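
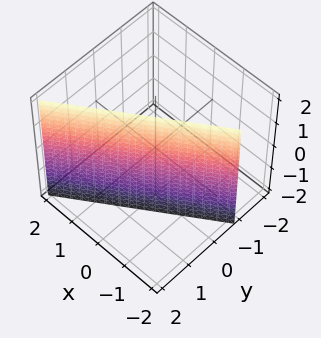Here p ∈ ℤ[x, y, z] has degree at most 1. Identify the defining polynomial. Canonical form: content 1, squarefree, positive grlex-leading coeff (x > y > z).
First, degree: every cross-section is a straight line — this is a plane, so deg p = 1.
Then, reading off the gridlines: the surface avoids every integer z-axis point in the box; it crosses the x-axis at the gridline x = -1.
Finally, putting this together gives p.

2*x - 3*y + 2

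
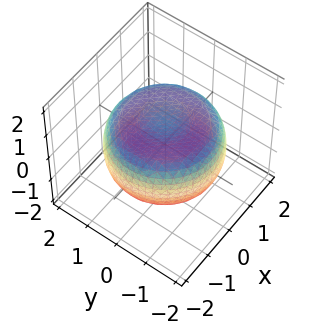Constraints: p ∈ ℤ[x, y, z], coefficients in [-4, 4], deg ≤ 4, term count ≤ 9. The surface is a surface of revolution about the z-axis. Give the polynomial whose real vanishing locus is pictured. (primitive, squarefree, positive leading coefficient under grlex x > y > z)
x^4 + 2*x^2*y^2 + y^4 - 2*x^2 - 2*y^2 + 3*z^2 - 2

First, deg p = 4. No degree-3 surface has this shape.
Next, symmetry: the surface is invariant under rotation about z: p = q(x² + y², z).
Next, against the integer gridlines: a circular section at z = 1 has radius exactly 1.
Finally, together with the visible shape, these determine p as stated.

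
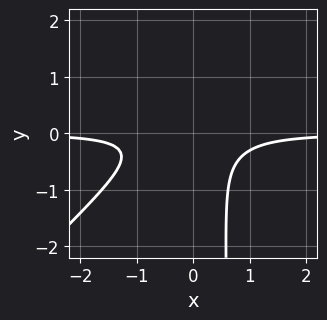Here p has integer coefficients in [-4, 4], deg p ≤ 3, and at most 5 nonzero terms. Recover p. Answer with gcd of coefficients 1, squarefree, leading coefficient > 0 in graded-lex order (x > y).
First, degree: a generic line meets the curve in up to 3 points, so deg p = 3.
Next, from the axis intercepts and sections: it misses every integer gridline on the y-axis; the curve avoids every integer x-axis point in the box.
Finally, solving for integer coefficients yields p as stated.

3*x^2*y - 3*x*y^2 + 2*y^2 + 1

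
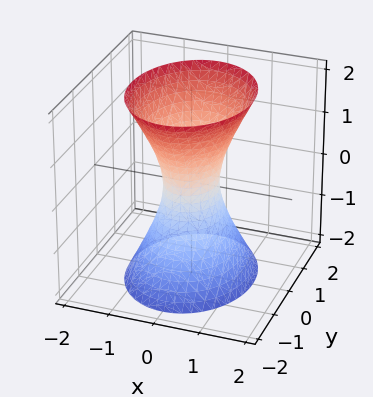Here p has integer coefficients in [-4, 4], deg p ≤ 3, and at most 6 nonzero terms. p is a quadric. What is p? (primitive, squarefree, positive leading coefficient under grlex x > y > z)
(a) The degree is 2 — an hourglass — one-sheet hyperboloid; a quadric.
(b) Symmetries: mirror symmetry z ↦ −z ⇒ only even powers of z; mirror symmetry y ↦ −y ⇒ only even powers of y; the x ↦ −x reflection is a symmetry, so x appears only in even powers.
(c) Observable constraints: no z-intercept at any integer in the box.
(d) Putting this together gives p.

3*x^2 + 2*y^2 - z^2 - 1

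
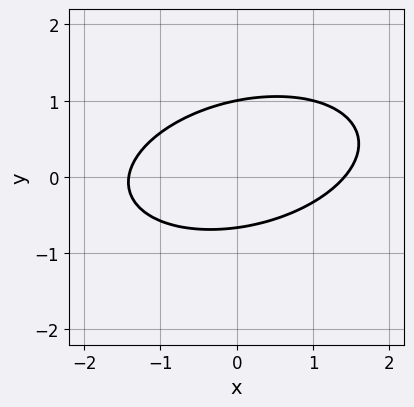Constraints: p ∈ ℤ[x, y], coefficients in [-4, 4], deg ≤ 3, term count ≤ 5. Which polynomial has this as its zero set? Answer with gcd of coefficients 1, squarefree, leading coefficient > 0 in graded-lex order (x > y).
(a) The degree is 2 — a generic line meets the curve in up to 2 points.
(b) Against the integer gridlines: one y-axis crossing is at y = 1.
(c) Assembling these constraints gives the stated polynomial.

x^2 - x*y + 3*y^2 - y - 2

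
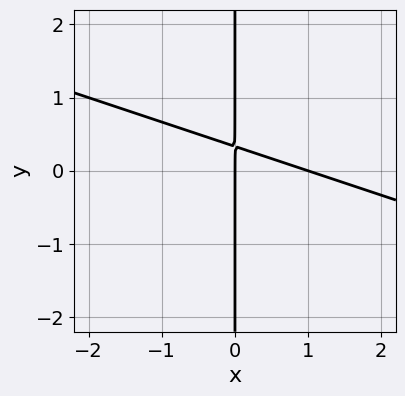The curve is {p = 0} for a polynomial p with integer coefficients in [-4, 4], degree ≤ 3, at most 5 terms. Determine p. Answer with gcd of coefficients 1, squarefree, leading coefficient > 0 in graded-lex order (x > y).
(a) The degree is 2 — the shape is more complex than any degree-1 curve.
(b) Against the integer gridlines: the x-axis gridline crossings are at x ∈ {0, 1}; every point of the y-axis in the box is on the curve.
(c) Solving for integer coefficients yields p as stated.

x^2 + 3*x*y - x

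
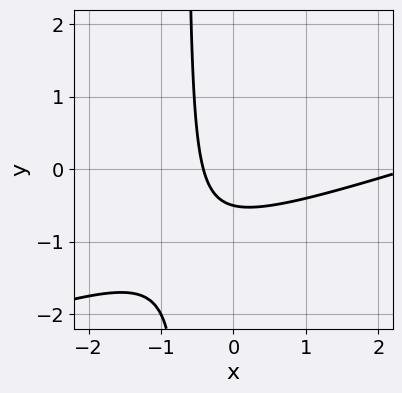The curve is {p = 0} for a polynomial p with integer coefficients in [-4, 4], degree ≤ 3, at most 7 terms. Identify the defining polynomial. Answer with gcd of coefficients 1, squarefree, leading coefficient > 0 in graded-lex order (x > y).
x^2 - 3*x*y - 2*x - 2*y - 1

First, deg p = 2.
Finally, putting this together gives p.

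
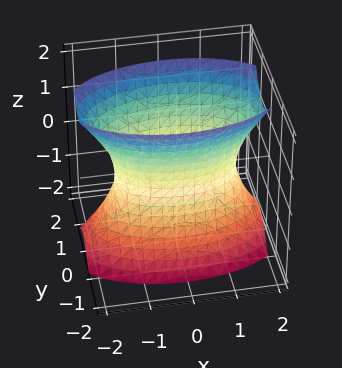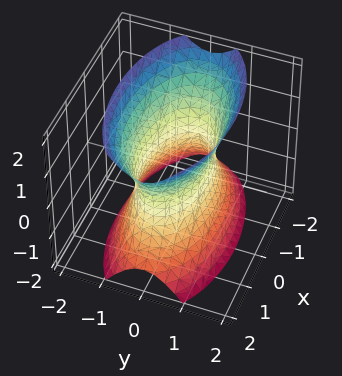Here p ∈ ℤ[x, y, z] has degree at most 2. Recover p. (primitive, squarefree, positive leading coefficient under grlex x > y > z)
x^2 + 3*y^2 - z^2 - 2

1. Degree: an hourglass — one-sheet hyperboloid; a quadric, so deg p = 2.
2. Symmetries: it's symmetric under z → −z, forcing even powers of z; it's symmetric under x → −x, forcing even powers of x; mirror symmetry y ↦ −y ⇒ only even powers of y.
3. Against the integer gridlines: it misses every integer gridline on the z-axis.
4. These observations pin down the coefficients.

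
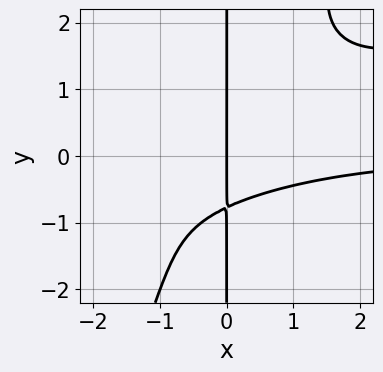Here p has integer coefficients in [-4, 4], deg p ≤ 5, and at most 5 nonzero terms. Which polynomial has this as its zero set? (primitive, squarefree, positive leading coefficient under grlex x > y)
1. The degree is 4 — a generic line meets the curve in up to 4 points.
2. Reading off the gridlines: every point of the y-axis in the box is on the curve; it crosses the x-axis at the gridline x = 0.
3. These observations pin down the coefficients.

x^3*y - 3*x^2*y^2 + x*y^3 + 2*x*y + 2*x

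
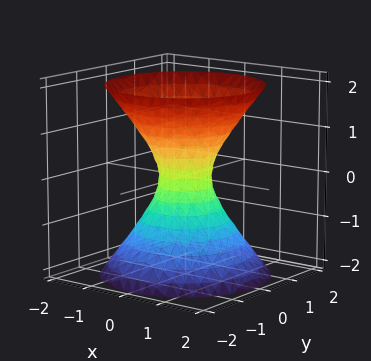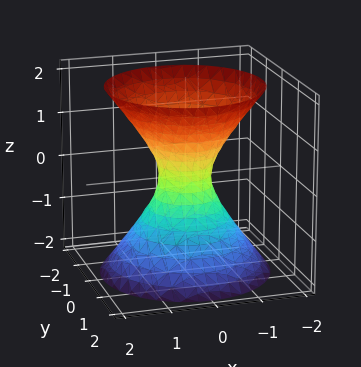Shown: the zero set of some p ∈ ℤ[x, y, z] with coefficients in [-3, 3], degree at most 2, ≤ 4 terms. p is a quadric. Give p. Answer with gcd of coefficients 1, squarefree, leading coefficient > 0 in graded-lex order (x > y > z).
(a) Degree: one connected sheet with a waist; a quadric, so deg p = 2.
(b) Symmetries: mirror symmetry z ↦ −z ⇒ only even powers of z; every cross-section ⟂ z is a circle, so x, y appear only via x² + y².
(c) Reading off the gridlines: a circular section at z = 0 has radius between 0 and 1; the surface avoids every integer z-axis point in the box.
(d) Solving for integer coefficients yields p as stated.

3*x^2 + 3*y^2 - 2*z^2 - 1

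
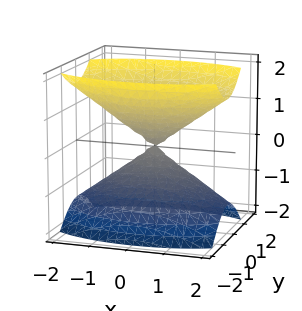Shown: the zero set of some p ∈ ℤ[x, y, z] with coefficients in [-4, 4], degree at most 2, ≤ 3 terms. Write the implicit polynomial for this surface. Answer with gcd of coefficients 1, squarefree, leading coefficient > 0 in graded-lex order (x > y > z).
x^2 + 3*y^2 - 2*z^2

First, there are 2 components. They look like related sheets of one shape, so recover p as a whole.
Then, degree: two nappes meeting at a single point; a quadric, so deg p = 2.
Next, symmetries: the x ↦ −x reflection is a symmetry, so x appears only in even powers; mirror symmetry z ↦ −z ⇒ only even powers of z; it's symmetric under y → −y, forcing even powers of y.
Next, from the axis intercepts and sections: one x-axis crossing is at x = 0; one z-axis crossing is at z = 0.
Finally, matching integer coefficients to the picture gives p.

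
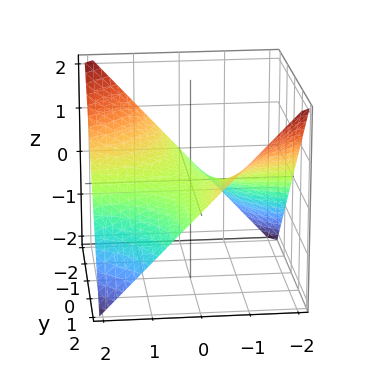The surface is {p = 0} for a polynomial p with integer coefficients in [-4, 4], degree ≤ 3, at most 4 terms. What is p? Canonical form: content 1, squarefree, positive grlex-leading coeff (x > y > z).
x*y + 2*z

deg p = 2. A hyperbolic paraboloid; a quadric.
Reading off the gridlines: the visible y-axis segment lies entirely on the surface; one z-axis crossing is at z = 0; the visible x-axis segment lies entirely on the surface.
Solving for integer coefficients yields p as stated.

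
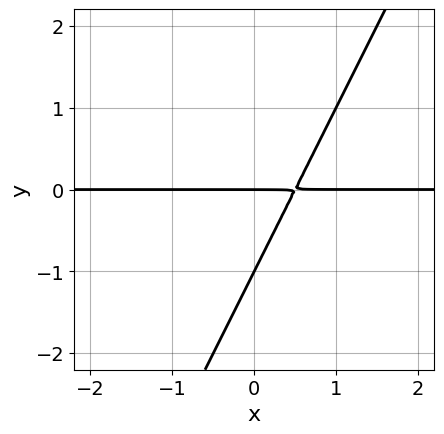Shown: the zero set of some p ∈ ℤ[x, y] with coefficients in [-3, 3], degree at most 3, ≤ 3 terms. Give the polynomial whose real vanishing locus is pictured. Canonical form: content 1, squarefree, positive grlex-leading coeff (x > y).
First, the degree is 2 — a generic line meets the curve in up to 2 points.
Then, from the axis intercepts and sections: the visible x-axis segment lies entirely on the curve; among the integer gridlines, it crosses the y-axis at y ∈ {-1, 0}.
Finally, together with the visible shape, these determine p as stated.

2*x*y - y^2 - y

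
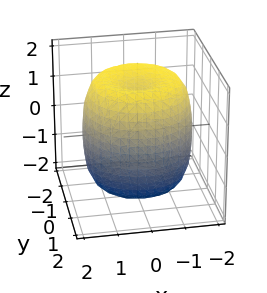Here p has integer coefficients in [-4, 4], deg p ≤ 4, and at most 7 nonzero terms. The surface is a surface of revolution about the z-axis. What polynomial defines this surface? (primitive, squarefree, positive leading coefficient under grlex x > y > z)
1. deg p = 4.
2. Symmetries: every cross-section ⟂ z is a circle, so x, y appear only via x² + y².
3. From the axis intercepts and sections: a circular section at z = 1 has radius between 1 and 2.
4. Putting this together gives p.

x^4 + 2*x^2*y^2 + y^4 - 2*x^2 - 2*y^2 + z^2 - 2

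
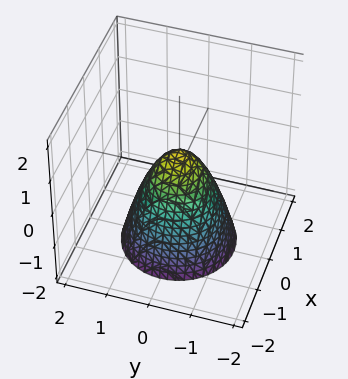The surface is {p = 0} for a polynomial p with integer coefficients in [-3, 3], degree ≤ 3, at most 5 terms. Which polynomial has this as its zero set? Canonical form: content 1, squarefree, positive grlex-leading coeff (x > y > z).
1. deg p = 2. No degree-1 surface has this shape.
2. Symmetries: the z-axis is an axis of rotation, so x and y enter only as x² + y².
3. Observable constraints: a circular section at z = -1 has radius exactly 1.
4. Solving for integer coefficients yields p as stated.

3*x^2 + 3*y^2 + 2*z - 1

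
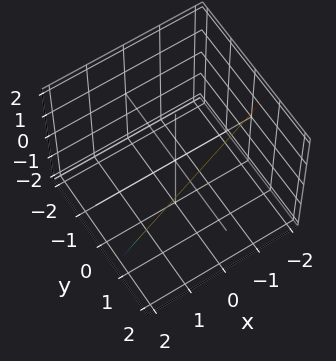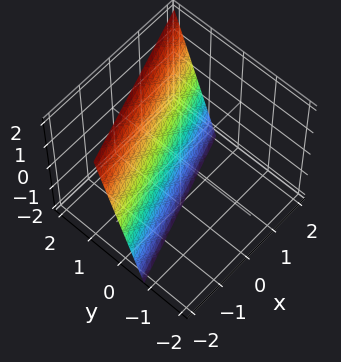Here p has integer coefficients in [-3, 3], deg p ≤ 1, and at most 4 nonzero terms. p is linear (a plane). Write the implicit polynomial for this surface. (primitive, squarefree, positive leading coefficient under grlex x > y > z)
(a) deg p = 1.
(b) From the axis intercepts and sections: one x-axis crossing is at x = -2; one z-axis crossing is at z = -2.
(c) Matching integer coefficients to the picture gives p.

x - 3*y + z + 2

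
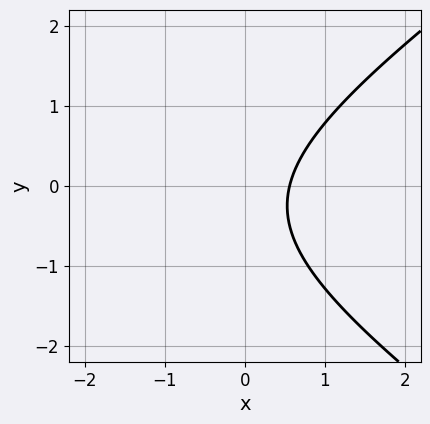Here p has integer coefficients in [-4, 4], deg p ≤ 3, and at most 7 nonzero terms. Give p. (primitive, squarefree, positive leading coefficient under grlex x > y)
x^2 - 2*y^2 + 3*x - y - 2

First, the degree is 2 — a generic line meets the curve in up to 2 points.
Next, from the axis intercepts and sections: the curve avoids every integer y-axis point in the box.
Finally, these observations pin down the coefficients.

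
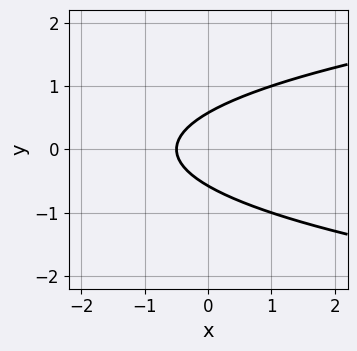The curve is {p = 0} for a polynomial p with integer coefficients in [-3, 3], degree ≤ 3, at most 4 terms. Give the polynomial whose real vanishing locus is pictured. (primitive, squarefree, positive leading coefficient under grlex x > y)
3*y^2 - 2*x - 1

Degree: no degree-1 curve has this shape, so deg p = 2.
Symmetries: mirror symmetry y ↦ −y ⇒ only even powers of y.
Putting this together gives p.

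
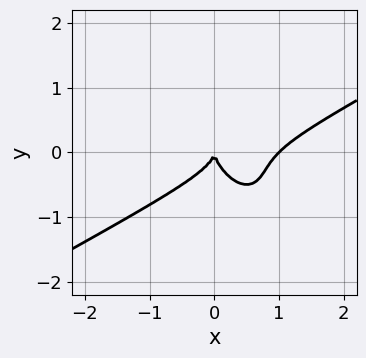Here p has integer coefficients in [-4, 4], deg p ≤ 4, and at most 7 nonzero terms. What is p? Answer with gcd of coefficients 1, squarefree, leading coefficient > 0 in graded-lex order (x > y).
x^3 - x^2*y - x*y^2 - y^3 - x^2

(a) Degree: a generic line meets the curve in up to 3 points, so deg p = 3.
(b) Checking where it meets the axes: the x-axis gridline crossings are at x ∈ {0, 1}; it meets the y-axis at y = 0 (among the integer gridlines).
(c) The integer polynomial consistent with all of this is the stated p.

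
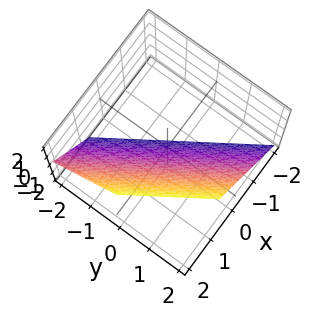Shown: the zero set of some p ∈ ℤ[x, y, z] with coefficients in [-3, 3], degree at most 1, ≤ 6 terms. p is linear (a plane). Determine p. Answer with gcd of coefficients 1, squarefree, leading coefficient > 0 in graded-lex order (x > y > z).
3*x + 2*y - 2*z - 2

(a) deg p = 1. The surface is flat (a plane).
(b) Observable constraints: one y-axis crossing is at y = 1; it meets the z-axis at z = -1 (among the integer gridlines).
(c) Matching integer coefficients to the picture gives p.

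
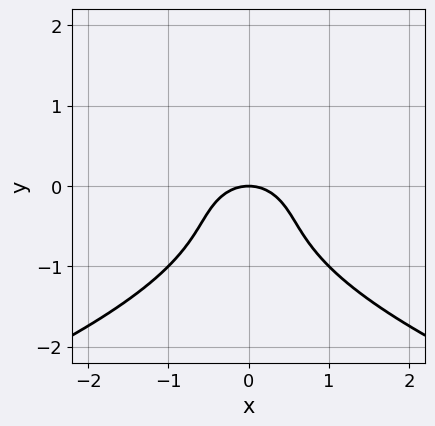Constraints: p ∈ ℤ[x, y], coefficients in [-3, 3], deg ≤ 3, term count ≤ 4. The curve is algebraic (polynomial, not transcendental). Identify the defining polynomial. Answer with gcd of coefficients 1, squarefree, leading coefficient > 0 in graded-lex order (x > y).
1. Degree: no degree-2 curve has this shape, so deg p = 3.
2. Symmetries: the x ↦ −x reflection is a symmetry, so x appears only in even powers.
3. Reading off the gridlines: it crosses the y-axis at the gridline y = 0; it crosses the x-axis at the gridline x = 0.
4. Together with the visible shape, these determine p as stated.

y^3 + x^2 + y^2 + y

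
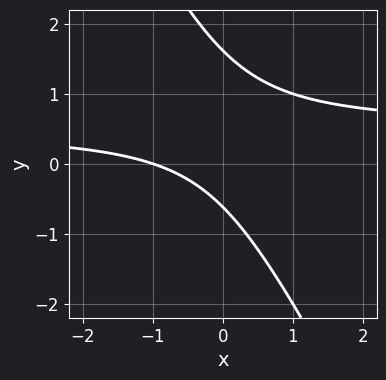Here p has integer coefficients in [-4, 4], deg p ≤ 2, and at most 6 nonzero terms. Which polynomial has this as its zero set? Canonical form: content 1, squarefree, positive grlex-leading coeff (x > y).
First, degree: a generic line meets the curve in up to 2 points, so deg p = 2.
Then, from the visible intercepts: one x-axis crossing is at x = -1.
Finally, putting this together gives p.

2*x*y + y^2 - x - y - 1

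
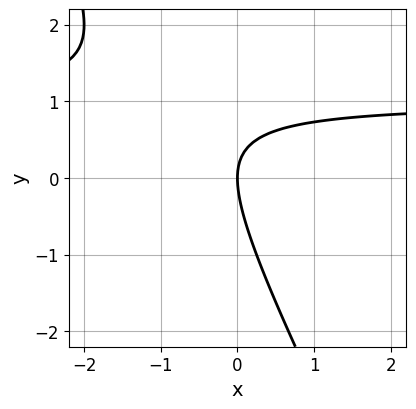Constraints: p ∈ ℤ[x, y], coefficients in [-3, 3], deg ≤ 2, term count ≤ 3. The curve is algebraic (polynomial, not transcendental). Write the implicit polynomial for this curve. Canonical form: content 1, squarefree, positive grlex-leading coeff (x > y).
2*x*y + y^2 - 2*x

First, the degree is 2 — no degree-1 curve has this shape.
Next, against the integer gridlines: it crosses the y-axis at the gridline y = 0; it meets the x-axis at x = 0 (among the integer gridlines).
Finally, matching integer coefficients to the picture gives p.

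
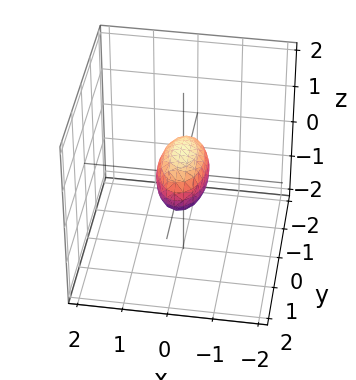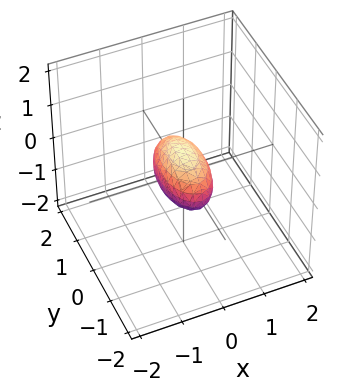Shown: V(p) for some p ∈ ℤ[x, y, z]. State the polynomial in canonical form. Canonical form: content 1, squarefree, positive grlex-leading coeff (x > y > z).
(a) The degree is 2 — a closed, bounded, convex surface; a quadric.
(b) Symmetries: mirror symmetry y ↦ −y ⇒ only even powers of y; mirror symmetry x ↦ −x ⇒ only even powers of x; the z ↦ −z reflection is a symmetry, so z appears only in even powers.
(c) Checking where it meets the axes: among the integer gridlines, it crosses the y-axis at y ∈ {-1, 1}.
(d) Putting this together gives p.

3*x^2 + y^2 + 2*z^2 - 1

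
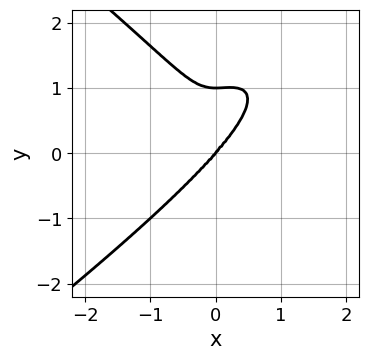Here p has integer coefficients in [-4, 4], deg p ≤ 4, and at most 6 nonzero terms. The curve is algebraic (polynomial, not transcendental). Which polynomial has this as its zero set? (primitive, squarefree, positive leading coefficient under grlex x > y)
x^2*y^2 - 2*y^4 - 3*x^3 + 2*y^3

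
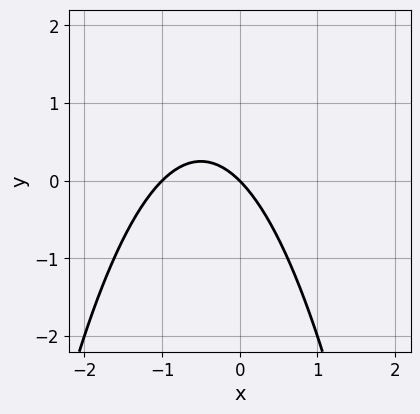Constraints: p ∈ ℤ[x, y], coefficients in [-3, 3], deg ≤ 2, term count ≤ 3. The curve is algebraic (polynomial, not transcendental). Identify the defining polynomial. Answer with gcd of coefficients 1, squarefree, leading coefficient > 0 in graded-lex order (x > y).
x^2 + x + y

First, the degree is 2 — the shape is more complex than any degree-1 curve.
Next, from the visible intercepts: among the integer gridlines, it crosses the x-axis at x ∈ {-1, 0}; one y-axis crossing is at y = 0.
Finally, solving for integer coefficients yields p as stated.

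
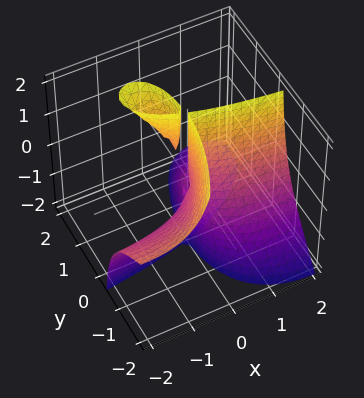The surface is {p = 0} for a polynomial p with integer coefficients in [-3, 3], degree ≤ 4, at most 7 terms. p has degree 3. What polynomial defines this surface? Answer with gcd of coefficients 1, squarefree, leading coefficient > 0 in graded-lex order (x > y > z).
2*x^2*y - x*y^2 + 3*x*y*z + y^3 + 2*x^2

First, there are 3 components. Treating them together as one polynomial.
Then, deg p = 3. The shape is more complex than any degree-2 surface.
Then, from the visible intercepts: it crosses the x-axis at the gridline x = 0; one y-axis crossing is at y = 0.
Finally, putting this together gives p. Check: (0, 0, -1) on the z-axis lies on the surface, and p(0, 0, -1) = 0. ✓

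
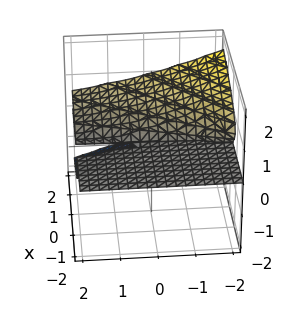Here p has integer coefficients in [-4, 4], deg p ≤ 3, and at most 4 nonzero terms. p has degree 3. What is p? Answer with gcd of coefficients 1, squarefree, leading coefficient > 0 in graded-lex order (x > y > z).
y*z^2 + 2*z^3 - x*z

First, deg p = 3. The shape is more complex than any degree-2 surface.
Then, from the axis intercepts and sections: one z-axis crossing is at z = 0; every point of the y-axis in the box is on the surface; every point of the x-axis in the box is on the surface.
Finally, together with the visible shape, these determine p as stated.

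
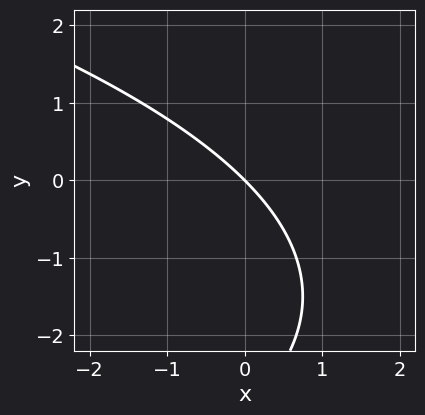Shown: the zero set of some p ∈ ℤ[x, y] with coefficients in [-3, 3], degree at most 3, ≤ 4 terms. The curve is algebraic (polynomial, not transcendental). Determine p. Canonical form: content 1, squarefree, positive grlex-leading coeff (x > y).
First, degree: a generic line meets the curve in up to 2 points, so deg p = 2.
Next, observable constraints: it meets the y-axis at y = 0 (among the integer gridlines); one x-axis crossing is at x = 0.
Finally, matching integer coefficients to the picture gives p.

y^2 + 3*x + 3*y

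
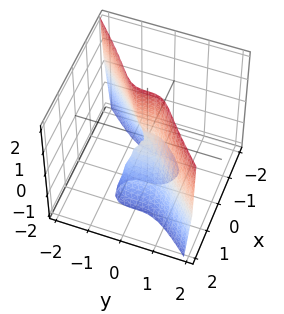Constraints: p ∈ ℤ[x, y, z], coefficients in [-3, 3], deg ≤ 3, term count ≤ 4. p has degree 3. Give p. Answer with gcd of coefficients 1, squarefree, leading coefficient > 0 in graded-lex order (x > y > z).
2*x^3 - 2*y^3 + x*z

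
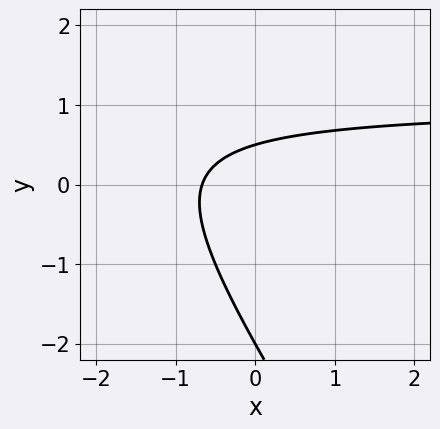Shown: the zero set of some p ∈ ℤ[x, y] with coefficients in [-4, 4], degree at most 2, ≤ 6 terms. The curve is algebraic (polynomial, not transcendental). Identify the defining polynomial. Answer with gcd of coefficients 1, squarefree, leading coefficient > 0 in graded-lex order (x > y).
3*x*y + 2*y^2 - 3*x + 3*y - 2

(a) The degree is 2 — a generic line meets the curve in up to 2 points.
(b) Observable constraints: it crosses the y-axis at the gridline y = -2.
(c) These observations pin down the coefficients.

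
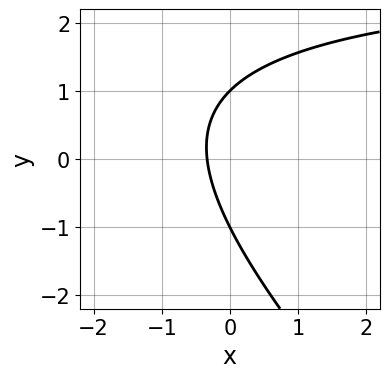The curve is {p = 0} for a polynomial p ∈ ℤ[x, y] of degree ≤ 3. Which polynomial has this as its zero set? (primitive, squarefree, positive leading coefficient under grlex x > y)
x*y + y^2 - 3*x - 1

First, deg p = 2. A generic line meets the curve in up to 2 points.
Then, observable constraints: among the integer gridlines, it crosses the y-axis at y ∈ {-1, 1}.
Finally, fitting integer coefficients to these (and the overall shape) gives p.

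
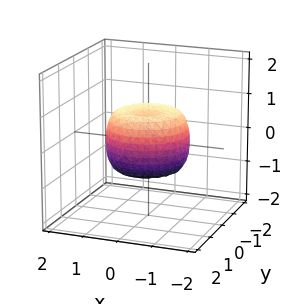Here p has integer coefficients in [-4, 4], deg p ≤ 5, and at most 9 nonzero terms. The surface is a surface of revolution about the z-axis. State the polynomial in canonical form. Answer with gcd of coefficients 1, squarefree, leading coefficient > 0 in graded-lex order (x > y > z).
First, the degree is 4 — a generic line meets the surface in up to 4 points.
Next, symmetries: the surface is invariant under rotation about z: p = q(x² + y², z).
Then, from the visible intercepts: a circular section at z = 0 has radius between 1 and 2.
Finally, together with the visible shape, these determine p as stated.

2*x^4 + 4*x^2*y^2 + 2*y^4 - 2*x^2 - 2*y^2 + 2*z^2 - 1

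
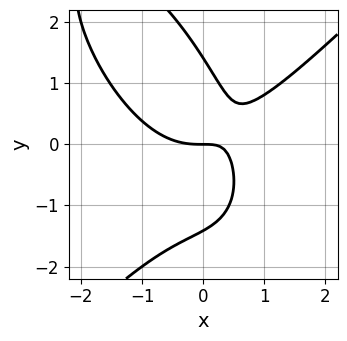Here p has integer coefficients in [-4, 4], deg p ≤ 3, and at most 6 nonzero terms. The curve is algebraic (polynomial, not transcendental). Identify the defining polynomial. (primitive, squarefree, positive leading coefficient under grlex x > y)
2*x^3 - x*y^2 - y^3 - 3*x*y + 2*y

1. The degree is 3 — the shape is more complex than any degree-2 curve.
2. Observable constraints: it crosses the x-axis at the gridline x = 0; it meets the y-axis at y = 0 (among the integer gridlines).
3. The integer polynomial consistent with all of this is the stated p.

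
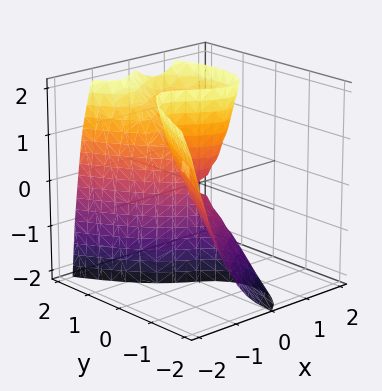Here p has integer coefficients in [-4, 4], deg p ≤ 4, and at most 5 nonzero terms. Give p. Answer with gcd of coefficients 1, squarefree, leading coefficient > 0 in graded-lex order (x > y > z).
3*x^3 - 2*x*z + 3*y^2 - 3*y*z

The degree is 3 — the shape is more complex than any degree-2 surface.
Reading off the gridlines: it meets the x-axis at x = 0 (among the integer gridlines); the visible z-axis segment lies entirely on the surface; it meets the y-axis at y = 0 (among the integer gridlines).
Together with the visible shape, these determine p as stated.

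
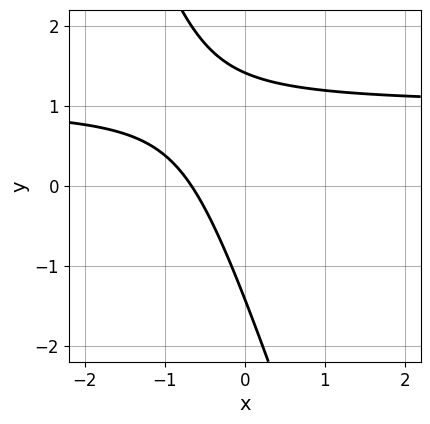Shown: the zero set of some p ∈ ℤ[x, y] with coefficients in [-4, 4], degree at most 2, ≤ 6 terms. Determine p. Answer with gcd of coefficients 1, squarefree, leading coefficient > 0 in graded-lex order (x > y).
3*x*y + y^2 - 3*x - 2

(a) deg p = 2. No degree-1 curve has this shape.
(b) Putting this together gives p.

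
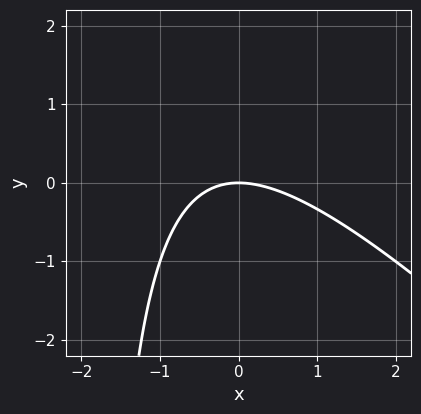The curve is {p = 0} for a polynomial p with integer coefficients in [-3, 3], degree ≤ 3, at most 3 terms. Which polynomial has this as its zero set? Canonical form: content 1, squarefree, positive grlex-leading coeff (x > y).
x^2 + x*y + 2*y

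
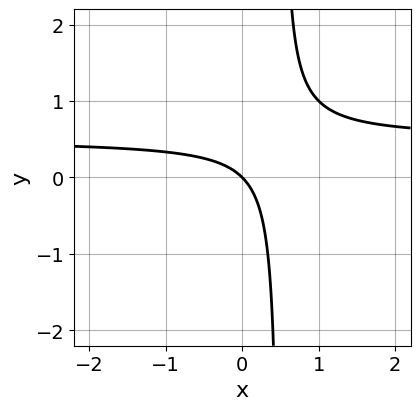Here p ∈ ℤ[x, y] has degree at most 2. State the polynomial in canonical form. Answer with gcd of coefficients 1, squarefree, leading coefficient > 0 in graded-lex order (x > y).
2*x*y - x - y

Degree: a generic line meets the curve in up to 2 points, so deg p = 2.
From the visible intercepts: it crosses the y-axis at the gridline y = 0; it crosses the x-axis at the gridline x = 0.
Together with the visible shape, these determine p as stated.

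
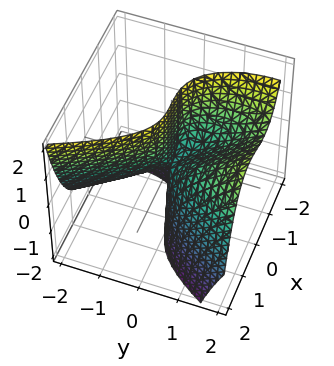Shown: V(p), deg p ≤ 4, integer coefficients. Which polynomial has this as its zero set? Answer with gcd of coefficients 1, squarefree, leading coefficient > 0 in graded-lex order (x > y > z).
Degree: a generic line meets the surface in up to 3 points, so deg p = 3.
From the visible intercepts: one x-axis crossing is at x = 0; the visible z-axis segment lies entirely on the surface; it crosses the y-axis at the gridline y = 0.
These observations pin down the coefficients.

2*x^3 - x*y - 2*y^2 + 3*y*z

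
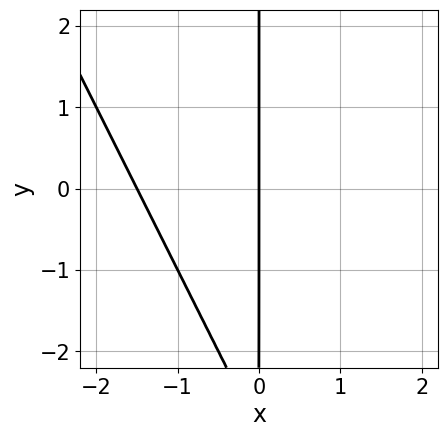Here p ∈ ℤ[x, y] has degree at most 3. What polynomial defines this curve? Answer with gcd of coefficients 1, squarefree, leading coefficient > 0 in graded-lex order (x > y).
2*x^2 + x*y + 3*x

Degree: a generic line meets the curve in up to 2 points, so deg p = 2.
From the axis intercepts and sections: it crosses the x-axis at the gridline x = 0; every point of the y-axis in the box is on the curve.
Together with the visible shape, these determine p as stated.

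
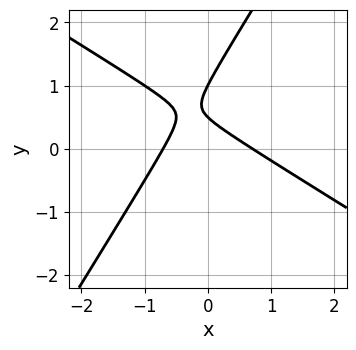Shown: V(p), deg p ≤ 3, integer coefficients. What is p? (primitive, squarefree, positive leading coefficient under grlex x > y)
2*x^2 + 2*x*y - 2*y^2 + 3*y - 1

(a) deg p = 2. A generic line meets the curve in up to 2 points.
(b) Checking where it meets the axes: it crosses the y-axis at the gridline y = 1.
(c) Together with the visible shape, these determine p as stated.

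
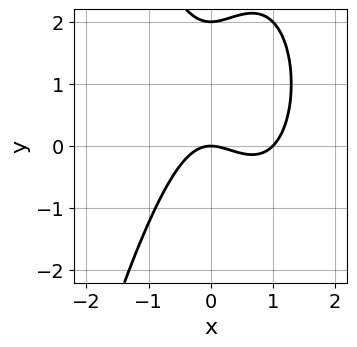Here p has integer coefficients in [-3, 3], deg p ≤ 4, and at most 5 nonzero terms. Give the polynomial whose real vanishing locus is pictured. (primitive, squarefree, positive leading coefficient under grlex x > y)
1. deg p = 3.
2. From the axis intercepts and sections: among the integer gridlines, it crosses the y-axis at y ∈ {0, 2}; among the integer gridlines, it crosses the x-axis at x ∈ {0, 1}.
3. Assembling these constraints gives the stated polynomial.

2*x^3 - 2*x^2 + y^2 - 2*y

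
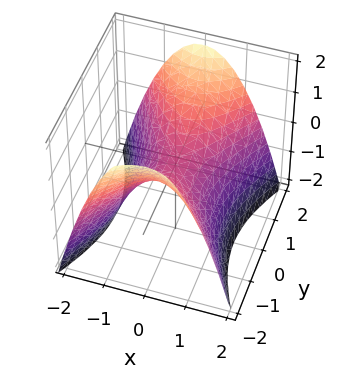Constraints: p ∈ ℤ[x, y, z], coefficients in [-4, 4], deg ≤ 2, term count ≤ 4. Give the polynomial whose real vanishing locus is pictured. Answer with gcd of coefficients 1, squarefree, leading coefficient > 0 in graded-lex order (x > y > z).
2*x^2 - y^2 + 2*z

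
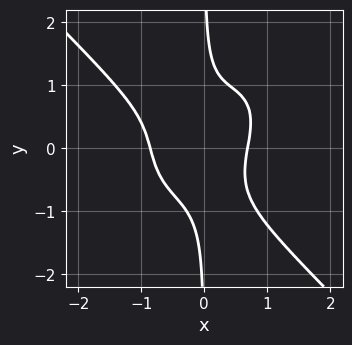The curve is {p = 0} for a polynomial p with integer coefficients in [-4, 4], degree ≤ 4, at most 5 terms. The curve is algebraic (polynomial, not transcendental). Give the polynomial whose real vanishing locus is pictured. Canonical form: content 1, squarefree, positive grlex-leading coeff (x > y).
3*x^4 + 3*x*y^3 + x^3 - 2*x^2*y - 1

First, degree: a generic line meets the curve in up to 4 points, so deg p = 4.
Then, from the axis intercepts and sections: the curve avoids every integer y-axis point in the box.
Finally, together with the visible shape, these determine p as stated.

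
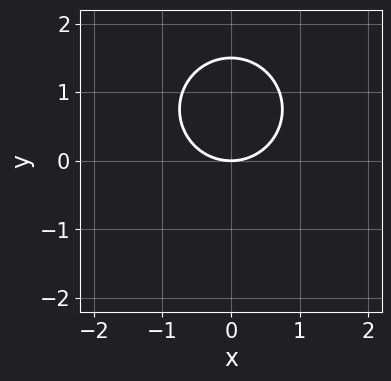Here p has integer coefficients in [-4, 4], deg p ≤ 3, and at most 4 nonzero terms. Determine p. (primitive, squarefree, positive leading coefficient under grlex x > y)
(a) The degree is 2 — no degree-1 curve has this shape.
(b) Symmetries: the x ↦ −x reflection is a symmetry, so x appears only in even powers.
(c) From the visible intercepts: it crosses the y-axis at the gridline y = 0; one x-axis crossing is at x = 0.
(d) The integer polynomial consistent with all of this is the stated p.

2*x^2 + 2*y^2 - 3*y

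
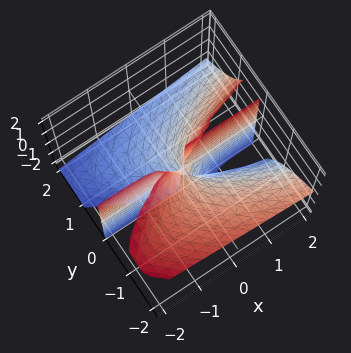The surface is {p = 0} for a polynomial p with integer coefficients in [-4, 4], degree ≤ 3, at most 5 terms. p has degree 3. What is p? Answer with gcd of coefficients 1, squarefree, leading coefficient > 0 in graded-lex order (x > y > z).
2*y^3 + 3*y^2*z - 2*x*y

First, the degree is 3 — the shape is more complex than any degree-2 surface.
Then, against the integer gridlines: it crosses the y-axis at the gridline y = 0; every point of the x-axis in the box is on the surface.
Finally, fitting integer coefficients to these (and the overall shape) gives p.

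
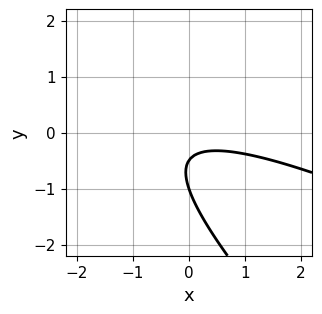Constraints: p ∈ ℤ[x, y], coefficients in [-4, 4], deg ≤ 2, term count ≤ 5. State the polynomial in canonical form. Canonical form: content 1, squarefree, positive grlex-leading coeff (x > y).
deg p = 2. The shape is more complex than any degree-1 curve.
From the axis intercepts and sections: one y-axis crossing is at y = -1; no x-intercept at any integer in the box.
Together with the visible shape, these determine p as stated.

x^2 + 3*x*y + 2*y^2 + 3*y + 1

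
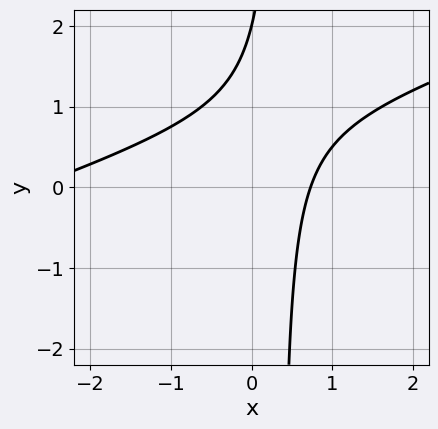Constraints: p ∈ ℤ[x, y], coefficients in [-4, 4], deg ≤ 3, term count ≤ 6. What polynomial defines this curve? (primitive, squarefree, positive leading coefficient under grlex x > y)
1. deg p = 2. A generic line meets the curve in up to 2 points.
2. From the visible intercepts: it meets the y-axis at y = 2 (among the integer gridlines).
3. These observations pin down the coefficients.

x^2 - 3*x*y + 2*x + y - 2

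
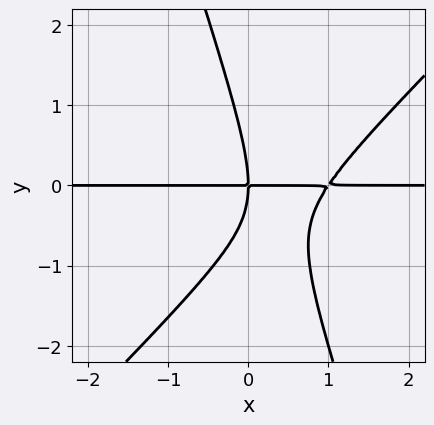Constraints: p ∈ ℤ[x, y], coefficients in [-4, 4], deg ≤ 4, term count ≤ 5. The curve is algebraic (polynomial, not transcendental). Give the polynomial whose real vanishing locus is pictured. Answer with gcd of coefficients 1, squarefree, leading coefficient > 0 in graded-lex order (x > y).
(a) The degree is 3 — a generic line meets the curve in up to 3 points.
(b) From the axis intercepts and sections: it meets the y-axis at y = 0 (among the integer gridlines); the visible x-axis segment lies entirely on the curve.
(c) Assembling these constraints gives the stated polynomial.

3*x^2*y - 2*x*y^2 - y^3 - 3*x*y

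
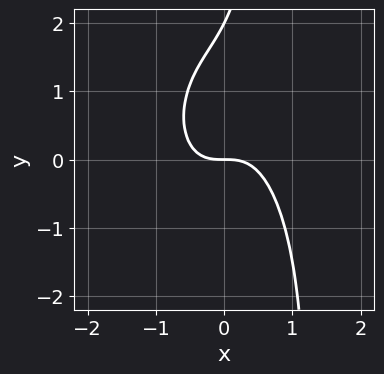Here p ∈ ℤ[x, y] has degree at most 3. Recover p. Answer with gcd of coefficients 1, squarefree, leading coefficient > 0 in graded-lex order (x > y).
3*x^3 + x*y^2 - y^2 + 2*y

1. The degree is 3 — a generic line meets the curve in up to 3 points.
2. From the visible intercepts: the y-axis gridline crossings are at y ∈ {0, 2}; it meets the x-axis at x = 0 (among the integer gridlines).
3. Solving for integer coefficients yields p as stated.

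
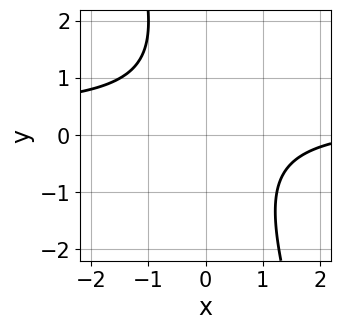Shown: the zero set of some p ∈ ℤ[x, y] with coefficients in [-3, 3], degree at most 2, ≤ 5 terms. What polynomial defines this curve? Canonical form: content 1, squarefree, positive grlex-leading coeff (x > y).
3*x*y + y^2 - x - y + 3

1. The degree is 2 — a generic line meets the curve in up to 2 points.
2. From the axis intercepts and sections: the curve avoids every integer x-axis point in the box; no y-intercept at any integer in the box.
3. Assembling these constraints gives the stated polynomial.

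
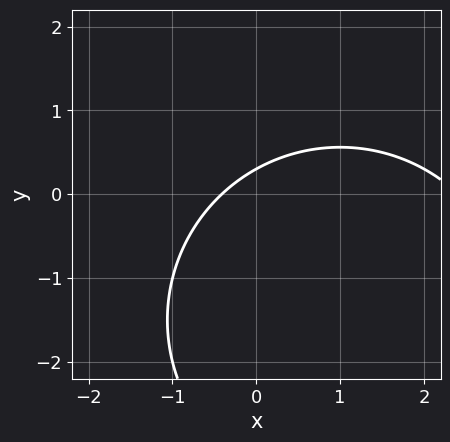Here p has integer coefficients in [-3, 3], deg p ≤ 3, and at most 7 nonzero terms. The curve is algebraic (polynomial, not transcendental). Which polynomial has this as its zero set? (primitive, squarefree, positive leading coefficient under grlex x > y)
Degree: a generic line meets the curve in up to 2 points, so deg p = 2.
The integer polynomial consistent with all of this is the stated p.

x^2 + y^2 - 2*x + 3*y - 1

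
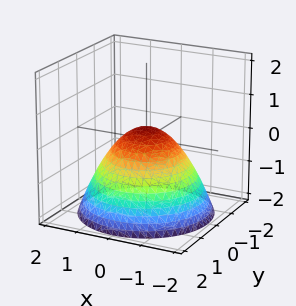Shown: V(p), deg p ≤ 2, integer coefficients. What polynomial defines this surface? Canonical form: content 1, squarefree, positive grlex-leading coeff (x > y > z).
First, the degree is 2 — the shape is more complex than any degree-1 surface.
Next, symmetries: rotational symmetry about the z-axis ⇒ p depends on x, y only through x² + y².
Then, observable constraints: a circular section at z = -1 has radius between 1 and 2.
Finally, these observations pin down the coefficients.

2*x^2 + 2*y^2 + 3*z - 1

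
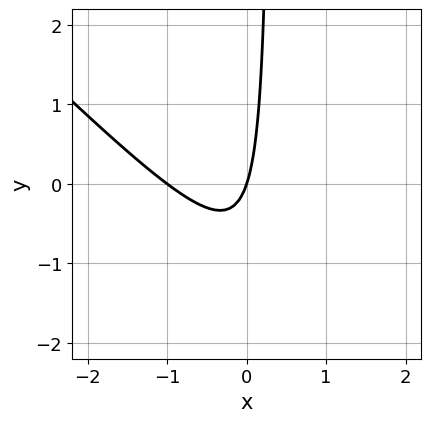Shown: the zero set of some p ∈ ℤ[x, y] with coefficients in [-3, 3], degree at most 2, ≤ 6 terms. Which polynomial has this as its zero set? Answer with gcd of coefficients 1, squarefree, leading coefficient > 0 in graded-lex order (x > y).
3*x^2 + 3*x*y + 3*x - y

1. deg p = 2. No degree-1 curve has this shape.
2. Observable constraints: the x-axis gridline crossings are at x ∈ {-1, 0}; it crosses the y-axis at the gridline y = 0.
3. The integer polynomial consistent with all of this is the stated p.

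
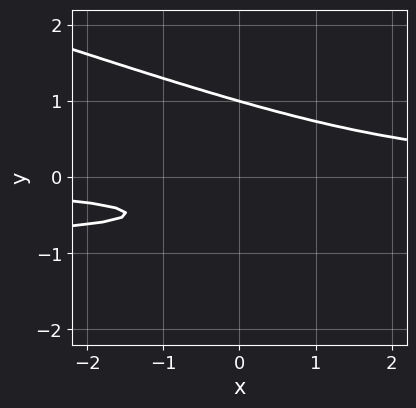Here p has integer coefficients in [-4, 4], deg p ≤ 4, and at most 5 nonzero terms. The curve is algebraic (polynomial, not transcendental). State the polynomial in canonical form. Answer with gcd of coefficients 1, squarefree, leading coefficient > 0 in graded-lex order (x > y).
(a) deg p = 3. The shape is more complex than any degree-2 curve.
(b) From the visible intercepts: it meets the y-axis at y = 1 (among the integer gridlines); it misses every integer gridline on the x-axis.
(c) These observations pin down the coefficients.

x*y^2 + 3*y^3 + x*y - 2*y - 1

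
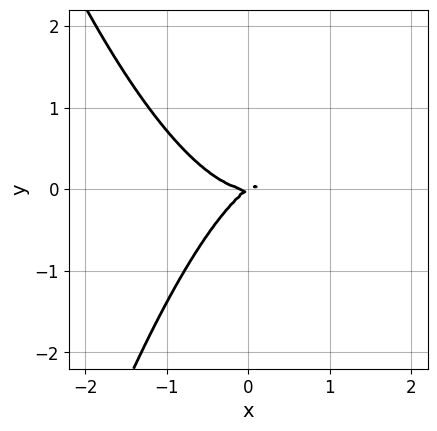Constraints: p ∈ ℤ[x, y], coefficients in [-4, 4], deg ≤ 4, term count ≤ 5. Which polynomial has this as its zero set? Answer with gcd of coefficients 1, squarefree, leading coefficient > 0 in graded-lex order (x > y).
3*x^3 - 2*x*y + 3*y^2

The degree is 3 — a generic line meets the curve in up to 3 points.
From the visible intercepts: one x-axis crossing is at x = 0; it crosses the y-axis at the gridline y = 0.
The integer polynomial consistent with all of this is the stated p.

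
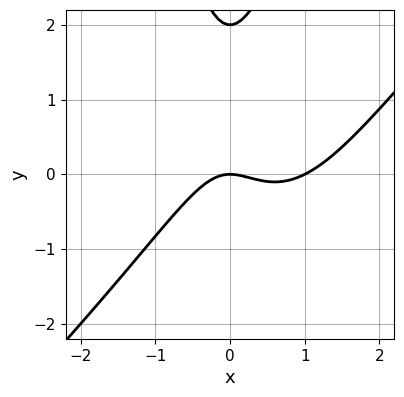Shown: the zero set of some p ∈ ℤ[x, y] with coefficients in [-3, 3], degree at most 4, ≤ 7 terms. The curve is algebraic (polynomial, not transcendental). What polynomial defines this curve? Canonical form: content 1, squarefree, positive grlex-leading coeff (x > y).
2*x^3 - 2*x^2*y - 2*x^2 + y^2 - 2*y

Degree: no degree-2 curve has this shape, so deg p = 3.
Reading off the gridlines: the x-axis gridline crossings are at x ∈ {0, 1}; the y-axis gridline crossings are at y ∈ {0, 2}.
Solving for integer coefficients yields p as stated.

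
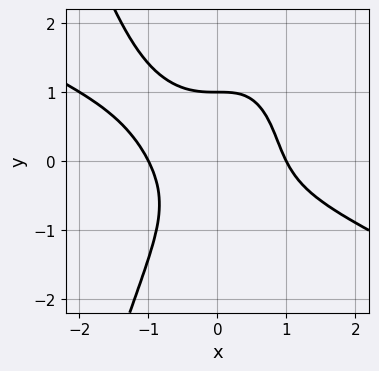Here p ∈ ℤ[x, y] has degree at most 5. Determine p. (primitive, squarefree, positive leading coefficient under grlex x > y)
x^4 + 2*x^3*y + y^3 - 1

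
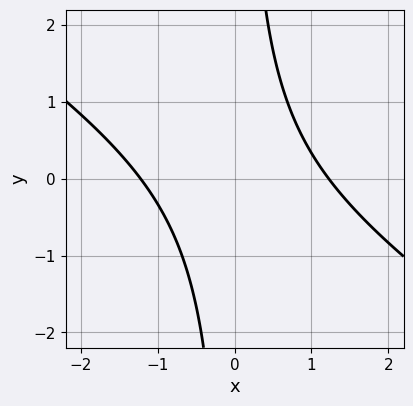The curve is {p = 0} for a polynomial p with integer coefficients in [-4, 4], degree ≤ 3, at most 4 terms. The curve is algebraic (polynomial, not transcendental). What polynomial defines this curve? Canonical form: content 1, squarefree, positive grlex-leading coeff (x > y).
2*x^2 + 3*x*y - 3

1. deg p = 2.
2. Observable constraints: no y-intercept at any integer in the box.
3. Putting this together gives p.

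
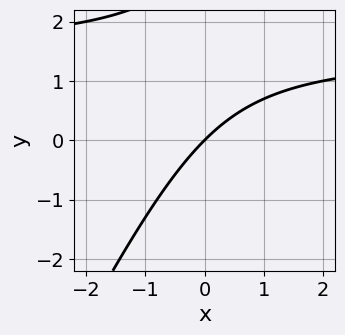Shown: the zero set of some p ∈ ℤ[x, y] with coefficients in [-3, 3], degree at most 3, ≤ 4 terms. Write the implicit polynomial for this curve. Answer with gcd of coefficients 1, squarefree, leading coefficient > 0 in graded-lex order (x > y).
(a) deg p = 2. The shape is more complex than any degree-1 curve.
(b) Checking where it meets the axes: one y-axis crossing is at y = 0; it crosses the x-axis at the gridline x = 0.
(c) The integer polynomial consistent with all of this is the stated p.

2*x*y - y^2 - 3*x + 3*y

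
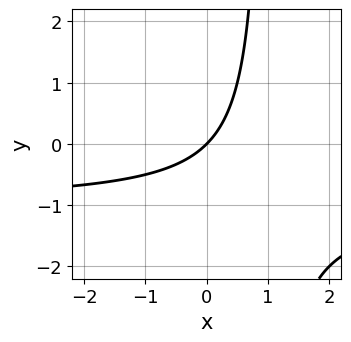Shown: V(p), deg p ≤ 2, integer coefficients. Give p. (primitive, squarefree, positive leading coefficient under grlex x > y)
x*y + x - y

Degree: the shape is more complex than any degree-1 curve, so deg p = 2.
Reading off the gridlines: it crosses the y-axis at the gridline y = 0; it meets the x-axis at x = 0 (among the integer gridlines).
The integer polynomial consistent with all of this is the stated p.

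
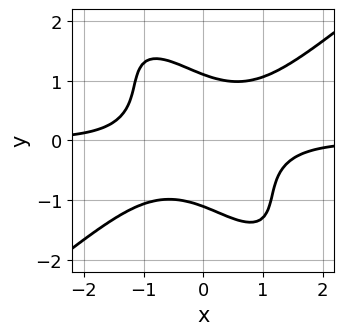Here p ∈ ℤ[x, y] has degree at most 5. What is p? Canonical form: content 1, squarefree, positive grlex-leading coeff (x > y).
First, deg p = 4.
Then, checking where it meets the axes: the curve avoids every integer x-axis point in the box.
Finally, matching integer coefficients to the picture gives p.

3*x^3*y - 3*x*y^3 - 2*y^4 + 3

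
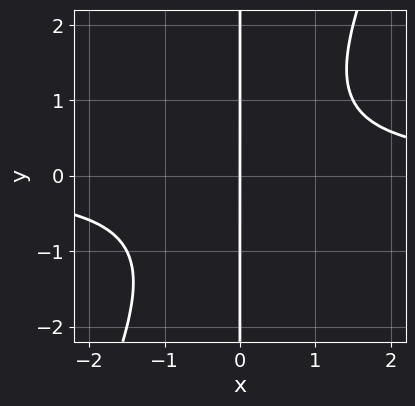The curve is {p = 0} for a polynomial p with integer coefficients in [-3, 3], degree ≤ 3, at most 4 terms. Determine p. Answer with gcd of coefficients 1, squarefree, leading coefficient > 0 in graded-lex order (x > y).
1. The degree is 3 — the shape is more complex than any degree-2 curve.
2. Checking where it meets the axes: every point of the y-axis in the box is on the curve; it crosses the x-axis at the gridline x = 0.
3. Fitting integer coefficients to these (and the overall shape) gives p.

2*x^2*y - x*y^2 - 2*x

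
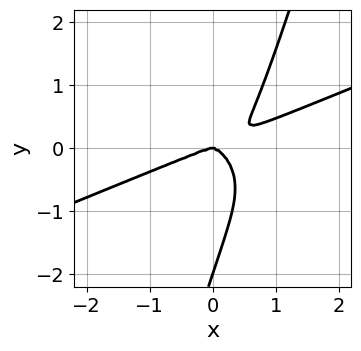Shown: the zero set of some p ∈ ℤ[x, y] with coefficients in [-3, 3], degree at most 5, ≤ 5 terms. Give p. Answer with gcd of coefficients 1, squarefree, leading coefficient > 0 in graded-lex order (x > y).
The degree is 4 — the shape is more complex than any degree-3 curve.
Checking where it meets the axes: among the integer gridlines, it crosses the y-axis at y ∈ {-2, 0}; one x-axis crossing is at x = 0.
Assembling these constraints gives the stated polynomial.

x^4 - 2*x^3*y - 3*x*y^3 + y^4 + 2*y^3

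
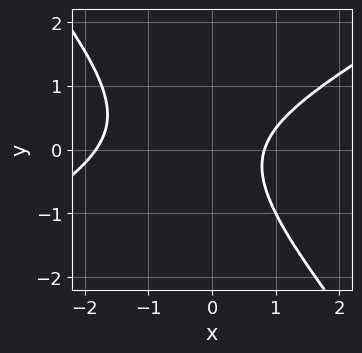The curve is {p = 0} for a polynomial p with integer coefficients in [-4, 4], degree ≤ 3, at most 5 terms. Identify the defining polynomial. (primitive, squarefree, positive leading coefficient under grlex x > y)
2*x^2 - 2*x*y - 3*y^2 + 2*x - 3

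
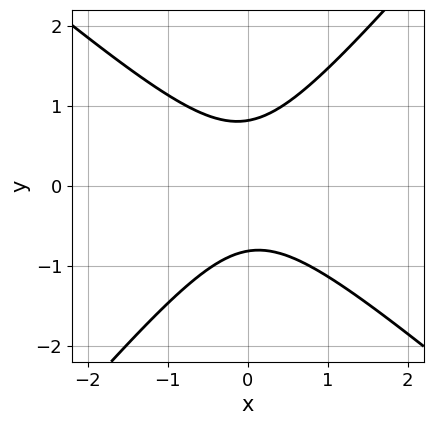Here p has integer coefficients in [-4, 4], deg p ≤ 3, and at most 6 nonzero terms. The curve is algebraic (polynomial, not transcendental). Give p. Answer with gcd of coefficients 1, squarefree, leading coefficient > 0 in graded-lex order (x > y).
3*x^2 + x*y - 3*y^2 + 2

1. The degree is 2 — a generic line meets the curve in up to 2 points.
2. Reading off the gridlines: it misses every integer gridline on the x-axis.
3. Fitting integer coefficients to these (and the overall shape) gives p.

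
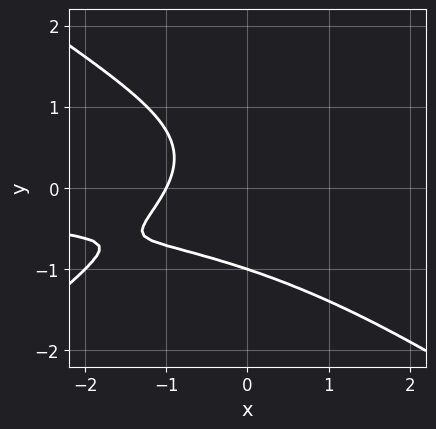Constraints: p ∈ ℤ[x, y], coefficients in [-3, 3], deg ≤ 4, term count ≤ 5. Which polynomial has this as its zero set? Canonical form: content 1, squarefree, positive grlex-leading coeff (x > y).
deg p = 3. No degree-2 curve has this shape.
Reading off the gridlines: it crosses the x-axis at the gridline x = -1; it crosses the y-axis at the gridline y = -1.
Fitting integer coefficients to these (and the overall shape) gives p.

x^2*y - 2*y^3 - 2*x - 2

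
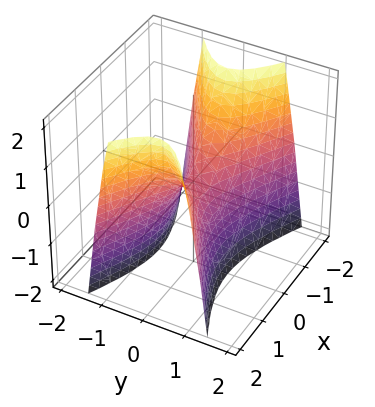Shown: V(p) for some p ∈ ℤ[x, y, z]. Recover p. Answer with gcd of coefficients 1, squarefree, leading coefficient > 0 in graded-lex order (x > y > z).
x^2 - 3*y^2 - z

Degree: a saddle surface; a quadric, so deg p = 2.
Symmetries: it's symmetric under y → −y, forcing even powers of y; mirror symmetry x ↦ −x ⇒ only even powers of x.
From the axis intercepts and sections: it meets the y-axis at y = 0 (among the integer gridlines); one z-axis crossing is at z = 0.
Together with the visible shape, these determine p as stated.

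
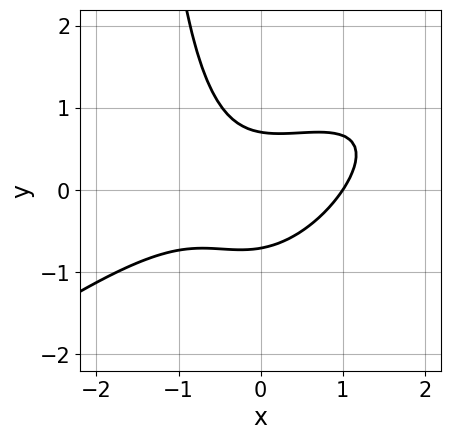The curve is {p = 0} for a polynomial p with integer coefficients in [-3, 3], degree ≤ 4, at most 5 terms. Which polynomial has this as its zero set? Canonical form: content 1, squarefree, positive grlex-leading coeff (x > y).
x^3 - 2*x^2*y + x*y^2 + 2*y^2 - 1

First, deg p = 3. No degree-2 curve has this shape.
Then, from the axis intercepts and sections: one x-axis crossing is at x = 1.
Finally, these observations pin down the coefficients.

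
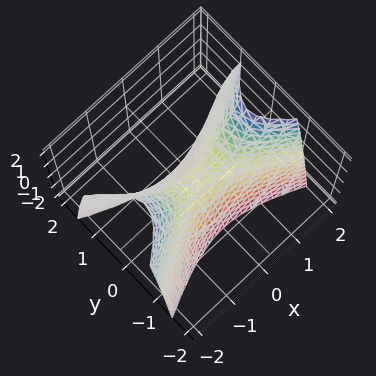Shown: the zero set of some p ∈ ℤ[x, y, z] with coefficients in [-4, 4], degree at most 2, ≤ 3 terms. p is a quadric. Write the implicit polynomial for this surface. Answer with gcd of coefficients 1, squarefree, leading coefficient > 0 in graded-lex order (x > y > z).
x^2 - 3*y^2 - z

(a) deg p = 2. A hyperbolic paraboloid; a quadric.
(b) Symmetries: it's symmetric under y → −y, forcing even powers of y; it's symmetric under x → −x, forcing even powers of x.
(c) Observable constraints: one x-axis crossing is at x = 0; it meets the y-axis at y = 0 (among the integer gridlines).
(d) Putting this together gives p.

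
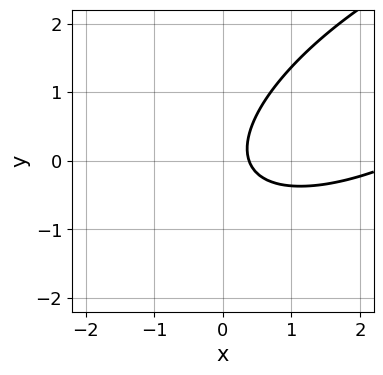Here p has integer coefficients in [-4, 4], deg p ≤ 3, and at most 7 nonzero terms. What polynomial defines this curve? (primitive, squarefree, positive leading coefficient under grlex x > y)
1. The degree is 2 — a generic line meets the curve in up to 2 points.
2. Observable constraints: the curve avoids every integer y-axis point in the box.
3. Together with the visible shape, these determine p as stated.

x^2 - 2*x*y + 2*y^2 - 3*x + 1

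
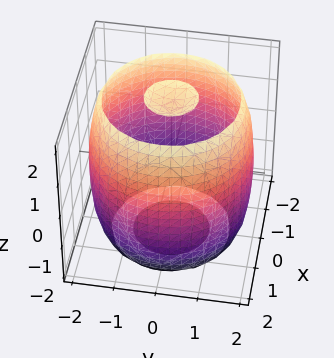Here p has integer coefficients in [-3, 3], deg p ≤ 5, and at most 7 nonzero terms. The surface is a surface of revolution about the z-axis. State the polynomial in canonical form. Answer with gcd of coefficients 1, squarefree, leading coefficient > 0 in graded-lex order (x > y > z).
x^4 + 2*x^2*y^2 + y^4 - 3*x^2 - 3*y^2 + z^2 - 3

The picture has 3 separate pieces.
The degree is 4 — a generic line meets the surface in up to 4 points.
Symmetries: rotational symmetry about the z-axis ⇒ p depends on x, y only through x² + y².
Observable constraints: a circular section at z = -1 has radius between 1 and 2.
Together with the visible shape, these determine p as stated.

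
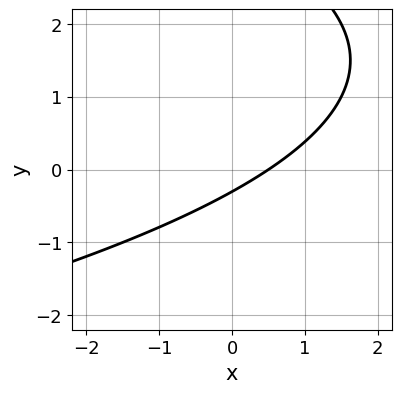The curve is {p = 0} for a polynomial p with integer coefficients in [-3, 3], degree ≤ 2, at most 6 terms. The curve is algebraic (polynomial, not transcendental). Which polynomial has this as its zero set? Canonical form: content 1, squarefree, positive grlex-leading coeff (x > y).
y^2 + 2*x - 3*y - 1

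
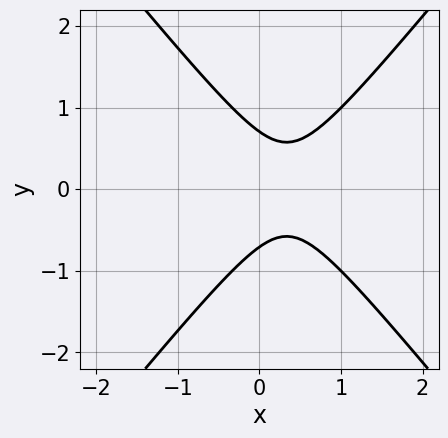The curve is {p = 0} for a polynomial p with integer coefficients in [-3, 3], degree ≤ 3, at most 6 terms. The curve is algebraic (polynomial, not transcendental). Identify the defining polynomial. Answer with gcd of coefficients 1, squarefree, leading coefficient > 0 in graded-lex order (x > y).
3*x^2 - 2*y^2 - 2*x + 1

1. The degree is 2 — a generic line meets the curve in up to 2 points.
2. Symmetries: it's symmetric under y → −y, forcing even powers of y.
3. Checking where it meets the axes: it misses every integer gridline on the x-axis.
4. Assembling these constraints gives the stated polynomial.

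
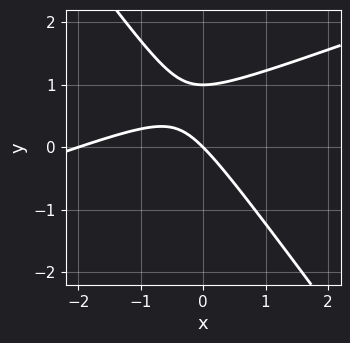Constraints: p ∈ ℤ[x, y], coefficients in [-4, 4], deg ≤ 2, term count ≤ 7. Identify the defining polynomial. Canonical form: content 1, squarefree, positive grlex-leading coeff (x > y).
x^2 - 2*x*y - 2*y^2 + 2*x + 2*y

1. deg p = 2. No degree-1 curve has this shape.
2. From the visible intercepts: the y-axis gridline crossings are at y ∈ {0, 1}; the x-axis gridline crossings are at x ∈ {-2, 0}.
3. These observations pin down the coefficients.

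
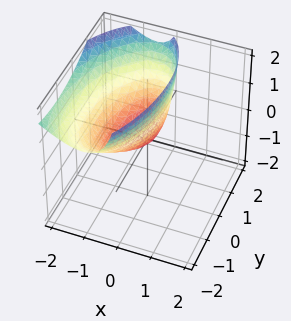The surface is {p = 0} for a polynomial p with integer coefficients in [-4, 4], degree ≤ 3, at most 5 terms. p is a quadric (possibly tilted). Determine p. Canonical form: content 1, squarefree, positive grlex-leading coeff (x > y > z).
3*x^2 - x*y + 3*x*z + y^2 - 2*z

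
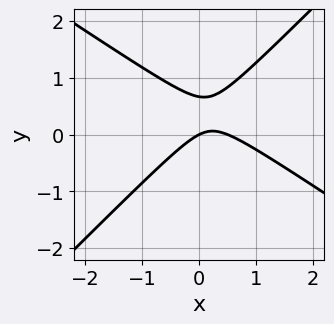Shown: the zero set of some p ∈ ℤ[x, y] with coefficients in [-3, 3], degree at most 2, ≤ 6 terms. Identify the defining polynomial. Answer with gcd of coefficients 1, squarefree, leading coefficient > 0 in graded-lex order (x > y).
2*x^2 + x*y - 3*y^2 - x + 2*y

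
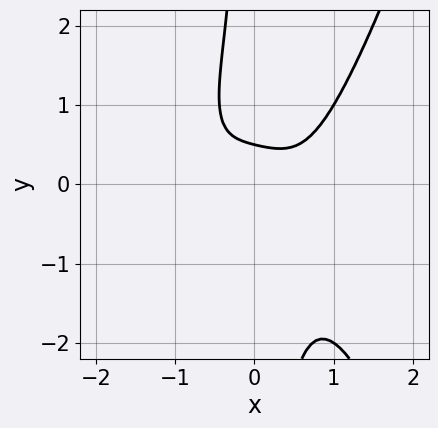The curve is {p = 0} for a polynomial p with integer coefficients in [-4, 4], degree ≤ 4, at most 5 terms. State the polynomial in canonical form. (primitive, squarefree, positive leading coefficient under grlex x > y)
3*x^4 - 2*x*y^2 - 2*y + 1

(a) The degree is 4 — no degree-3 curve has this shape.
(b) Checking where it meets the axes: the curve avoids every integer x-axis point in the box.
(c) Together with the visible shape, these determine p as stated.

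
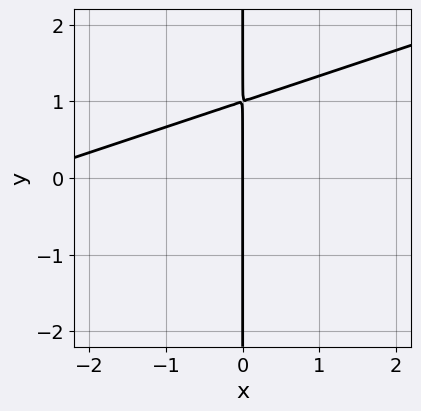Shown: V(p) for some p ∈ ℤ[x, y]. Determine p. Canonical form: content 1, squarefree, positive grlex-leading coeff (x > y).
x^2 - 3*x*y + 3*x

deg p = 2. No degree-1 curve has this shape.
Against the integer gridlines: it crosses the x-axis at the gridline x = 0; the visible y-axis segment lies entirely on the curve.
Solving for integer coefficients yields p as stated.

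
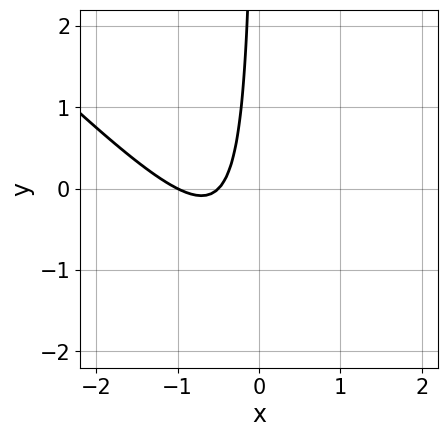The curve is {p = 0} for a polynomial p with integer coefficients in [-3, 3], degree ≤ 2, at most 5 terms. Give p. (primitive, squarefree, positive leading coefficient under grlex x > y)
(a) The degree is 2 — no degree-1 curve has this shape.
(b) Against the integer gridlines: it meets the x-axis at x = -1 (among the integer gridlines); the curve avoids every integer y-axis point in the box.
(c) These observations pin down the coefficients.

2*x^2 + 2*x*y + 3*x + 1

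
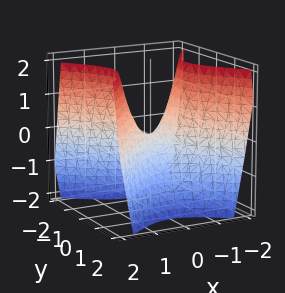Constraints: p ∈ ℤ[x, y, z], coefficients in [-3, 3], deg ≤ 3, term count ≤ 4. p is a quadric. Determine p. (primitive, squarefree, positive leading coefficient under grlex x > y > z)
First, degree: a saddle surface; a quadric, so deg p = 2.
Next, symmetries: it's symmetric under x → −x, forcing even powers of x; the y ↦ −y reflection is a symmetry, so y appears only in even powers.
Next, checking where it meets the axes: it crosses the z-axis at the gridline z = 0; it meets the x-axis at x = 0 (among the integer gridlines).
Finally, together with the visible shape, these determine p as stated.

3*x^2 - 3*y^2 - 2*z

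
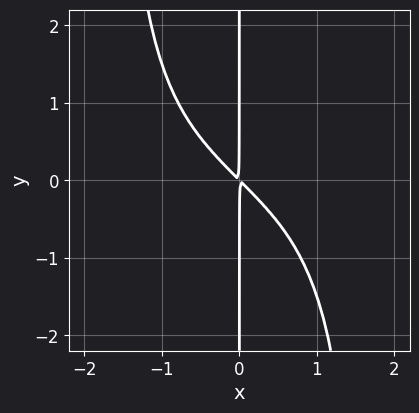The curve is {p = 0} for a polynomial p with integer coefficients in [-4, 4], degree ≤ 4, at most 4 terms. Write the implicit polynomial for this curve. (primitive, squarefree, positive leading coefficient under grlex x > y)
1. The degree is 4 — the shape is more complex than any degree-3 curve.
2. Against the integer gridlines: the visible y-axis segment lies entirely on the curve.
3. Assembling these constraints gives the stated polynomial.

x^3*y - 3*x^2 - 3*x*y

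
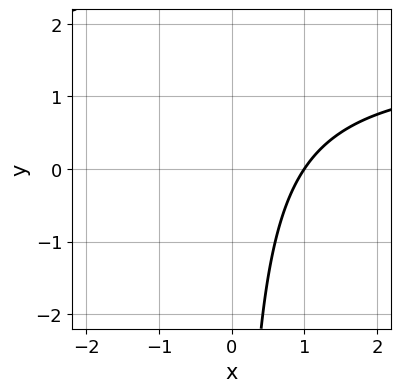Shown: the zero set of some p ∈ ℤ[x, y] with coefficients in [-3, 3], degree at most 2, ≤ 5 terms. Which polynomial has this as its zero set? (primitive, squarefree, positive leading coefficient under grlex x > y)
2*x*y - 3*x + 3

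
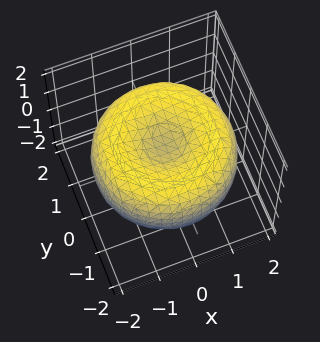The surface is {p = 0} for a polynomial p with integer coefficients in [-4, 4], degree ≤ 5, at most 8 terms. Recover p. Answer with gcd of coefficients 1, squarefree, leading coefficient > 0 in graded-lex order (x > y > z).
x^4 + 2*x^2*y^2 + y^4 - 3*x^2 - 3*y^2 + 3*z^2 - 1

1. Degree: the shape is more complex than any degree-3 surface, so deg p = 4.
2. By symmetry, the surface is invariant under rotation about z: p = q(x² + y², z).
3. Against the integer gridlines: a circular section at z = -1 has radius exactly 1.
4. These observations pin down the coefficients.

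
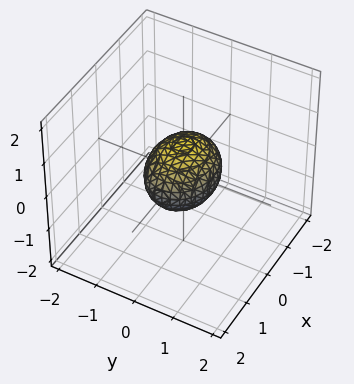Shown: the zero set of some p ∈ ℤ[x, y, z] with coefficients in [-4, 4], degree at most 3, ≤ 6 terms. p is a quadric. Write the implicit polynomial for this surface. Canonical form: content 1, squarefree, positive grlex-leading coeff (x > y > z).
2*x^2 + 3*y^2 + 3*z^2 - 2

The degree is 2 — a closed, bounded, convex surface; a quadric.
Symmetries: it's symmetric under y → −y, forcing even powers of y; the x ↦ −x reflection is a symmetry, so x appears only in even powers; the z ↦ −z reflection is a symmetry, so z appears only in even powers.
From the visible intercepts: the x-axis gridline crossings are at x ∈ {-1, 1}.
Solving for integer coefficients yields p as stated.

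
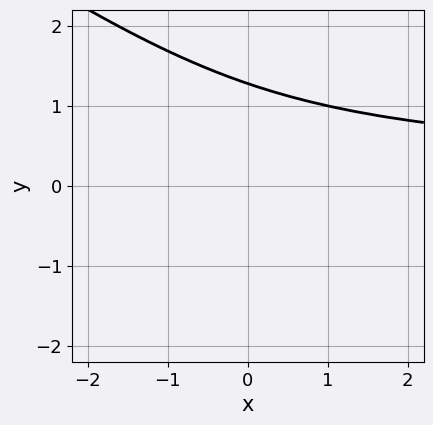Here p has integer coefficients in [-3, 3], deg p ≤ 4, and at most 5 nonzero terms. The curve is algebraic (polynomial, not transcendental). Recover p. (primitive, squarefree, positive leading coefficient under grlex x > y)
Degree: no degree-2 curve has this shape, so deg p = 3.
From the visible intercepts: the curve avoids every integer x-axis point in the box.
The integer polynomial consistent with all of this is the stated p.

2*x*y^2 + 3*y^3 - 2*y^2 - 3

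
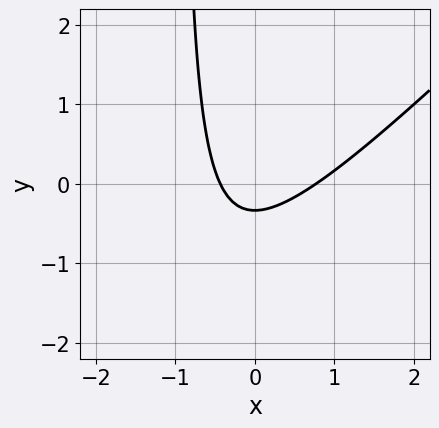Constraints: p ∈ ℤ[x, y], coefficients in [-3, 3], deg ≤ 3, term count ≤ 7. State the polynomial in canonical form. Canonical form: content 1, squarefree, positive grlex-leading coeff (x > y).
3*x^2 - 3*x*y - x - 3*y - 1

Degree: a generic line meets the curve in up to 2 points, so deg p = 2.
Solving for integer coefficients yields p as stated.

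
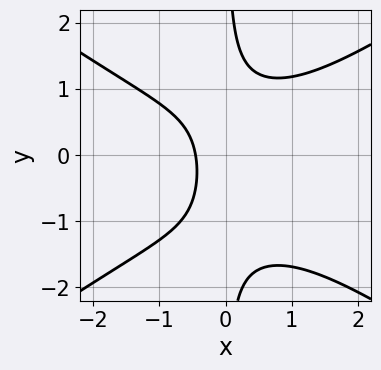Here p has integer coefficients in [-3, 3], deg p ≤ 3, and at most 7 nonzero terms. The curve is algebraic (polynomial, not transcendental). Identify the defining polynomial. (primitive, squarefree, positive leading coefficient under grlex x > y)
1. Degree: a generic line meets the curve in up to 3 points, so deg p = 3.
2. Checking where it meets the axes: it misses every integer gridline on the y-axis.
3. Fitting integer coefficients to these (and the overall shape) gives p.

x^3 - 2*x*y^2 - x*y + 2*x + 1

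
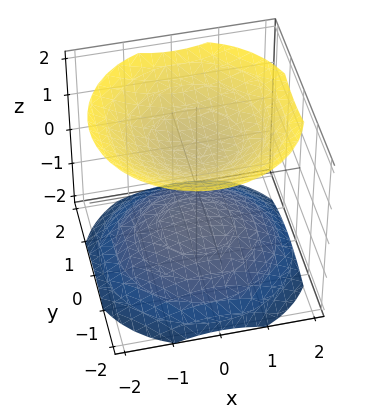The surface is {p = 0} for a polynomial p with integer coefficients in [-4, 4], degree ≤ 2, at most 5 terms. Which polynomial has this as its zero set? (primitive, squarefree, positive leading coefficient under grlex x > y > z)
2*x^2 + 2*y^2 - 3*z^2 + 3

First, there are 2 components. They look like related sheets of one shape, so recover p as a whole.
Next, the degree is 2 — two separate bowl-shaped sheets opening away from each other; a quadric.
Next, symmetries: mirror symmetry z ↦ −z ⇒ only even powers of z; rotational symmetry about the z-axis ⇒ p depends on x, y only through x² + y².
Then, from the visible intercepts: among the integer gridlines, it crosses the z-axis at z ∈ {-1, 1}; the surface avoids every integer y-axis point in the box.
Finally, the integer polynomial consistent with all of this is the stated p.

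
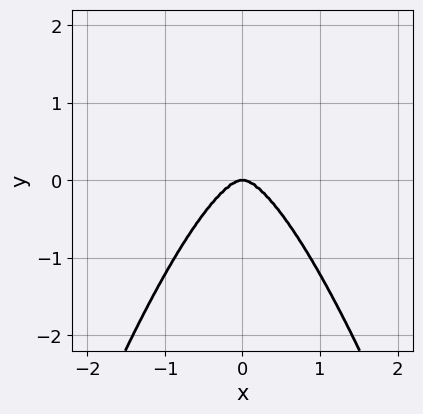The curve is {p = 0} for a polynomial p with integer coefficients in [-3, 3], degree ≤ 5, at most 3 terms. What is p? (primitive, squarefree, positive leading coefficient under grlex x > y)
3*x^4 + x^2*y + y^3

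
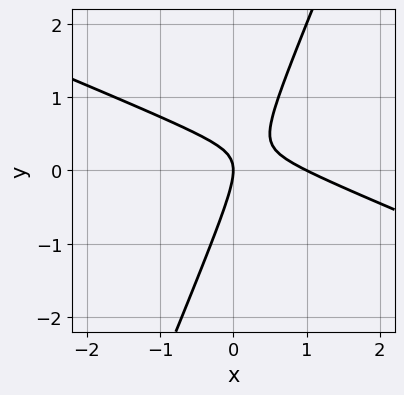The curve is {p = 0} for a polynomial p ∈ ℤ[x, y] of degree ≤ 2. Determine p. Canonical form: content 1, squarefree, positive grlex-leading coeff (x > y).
First, degree: a generic line meets the curve in up to 2 points, so deg p = 2.
Next, from the axis intercepts and sections: it crosses the y-axis at the gridline y = 0; the x-axis gridline crossings are at x ∈ {0, 1}.
Finally, the integer polynomial consistent with all of this is the stated p.

x^2 + 2*x*y - y^2 - x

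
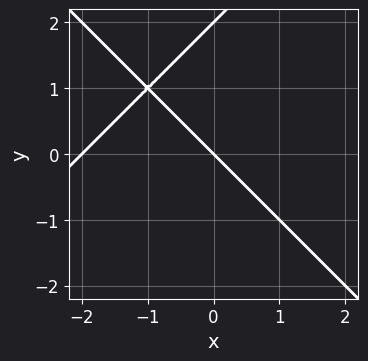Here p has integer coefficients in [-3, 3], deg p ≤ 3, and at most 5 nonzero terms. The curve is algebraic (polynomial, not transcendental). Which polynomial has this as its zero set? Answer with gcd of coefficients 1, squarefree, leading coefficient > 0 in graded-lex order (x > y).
(a) Degree: a generic line meets the curve in up to 2 points, so deg p = 2.
(b) From the visible intercepts: the x-axis gridline crossings are at x ∈ {-2, 0}; the y-axis gridline crossings are at y ∈ {0, 2}.
(c) These observations pin down the coefficients.

x^2 - y^2 + 2*x + 2*y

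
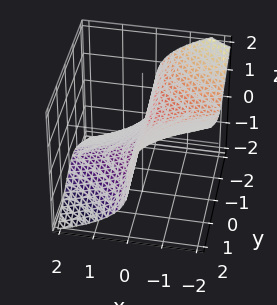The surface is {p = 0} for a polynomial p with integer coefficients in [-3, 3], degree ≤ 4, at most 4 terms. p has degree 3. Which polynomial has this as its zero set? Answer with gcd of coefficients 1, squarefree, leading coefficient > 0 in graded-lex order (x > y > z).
3*x*y^2 + 3*z^3 + 2*x

deg p = 3.
Observable constraints: the visible y-axis segment lies entirely on the surface; one z-axis crossing is at z = 0.
Solving for integer coefficients yields p as stated.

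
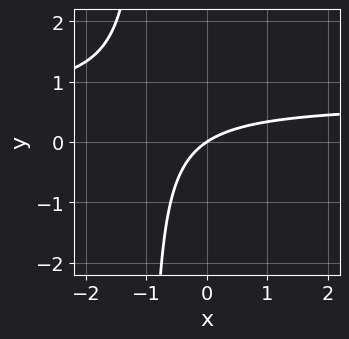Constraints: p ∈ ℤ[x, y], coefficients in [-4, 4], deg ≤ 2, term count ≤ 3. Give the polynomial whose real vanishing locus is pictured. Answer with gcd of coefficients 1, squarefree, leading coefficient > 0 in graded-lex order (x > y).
3*x*y - 2*x + 3*y

The degree is 2 — a generic line meets the curve in up to 2 points.
From the axis intercepts and sections: one y-axis crossing is at y = 0; it crosses the x-axis at the gridline x = 0.
The integer polynomial consistent with all of this is the stated p.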